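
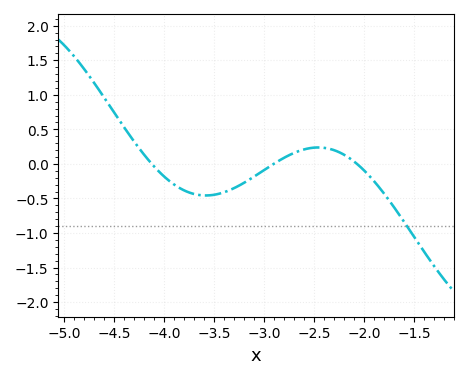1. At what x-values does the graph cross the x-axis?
-4.1, -2.9, -2.1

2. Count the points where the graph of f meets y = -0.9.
1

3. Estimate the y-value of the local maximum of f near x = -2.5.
0.25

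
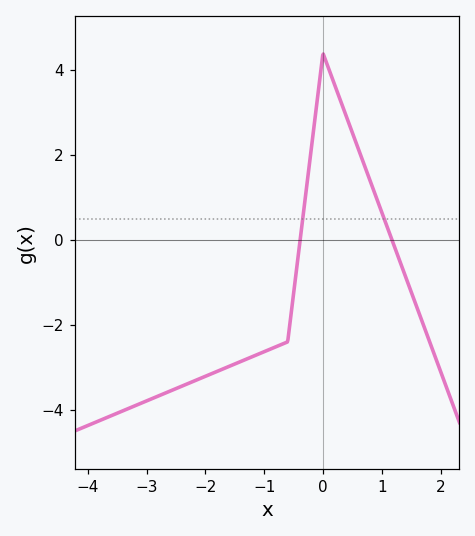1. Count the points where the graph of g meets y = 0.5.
2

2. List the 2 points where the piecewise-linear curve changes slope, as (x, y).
(-0.6, -2.4); (0, 4.4)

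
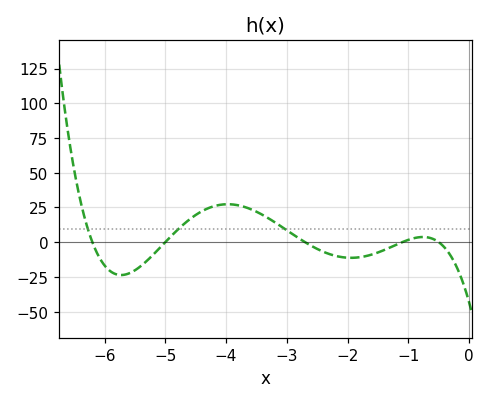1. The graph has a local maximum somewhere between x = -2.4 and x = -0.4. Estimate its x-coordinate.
-0.8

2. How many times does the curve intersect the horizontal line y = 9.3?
3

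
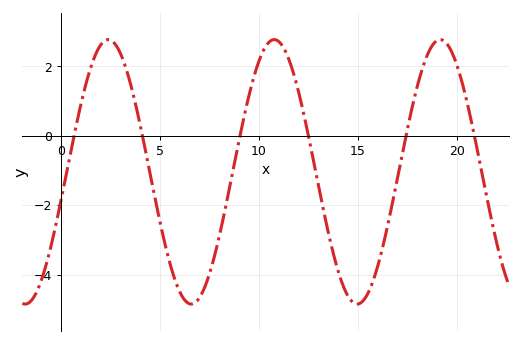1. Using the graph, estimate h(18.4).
2.17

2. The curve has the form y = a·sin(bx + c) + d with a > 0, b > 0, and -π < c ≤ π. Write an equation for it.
y = 3.81sin(0.75x - 0.232) - 1.04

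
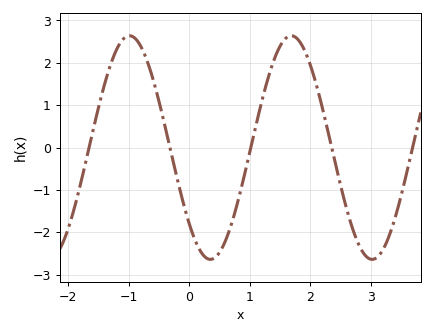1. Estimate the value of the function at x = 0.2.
-2.5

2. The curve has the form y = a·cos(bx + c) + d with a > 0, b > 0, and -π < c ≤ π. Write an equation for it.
y = 2.64cos(2.4x + 2.3) + 0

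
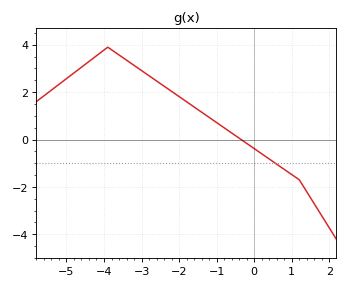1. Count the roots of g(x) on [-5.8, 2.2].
1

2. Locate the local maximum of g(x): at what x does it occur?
-3.9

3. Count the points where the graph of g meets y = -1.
1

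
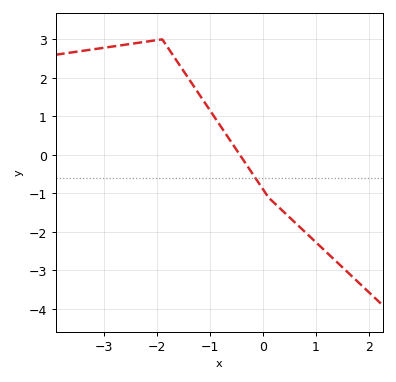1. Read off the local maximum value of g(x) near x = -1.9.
3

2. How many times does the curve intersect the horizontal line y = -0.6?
1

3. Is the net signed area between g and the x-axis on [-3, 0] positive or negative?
positive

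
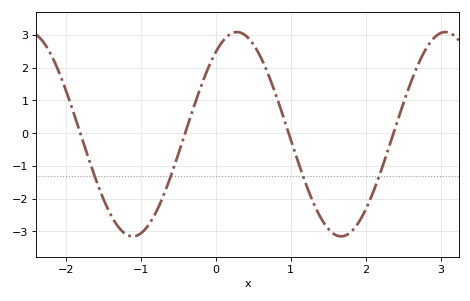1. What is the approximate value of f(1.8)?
-3.02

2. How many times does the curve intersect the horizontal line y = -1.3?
4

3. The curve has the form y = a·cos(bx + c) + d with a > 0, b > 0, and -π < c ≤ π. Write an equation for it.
y = 3.12cos(2.26x - 0.64) - 0.03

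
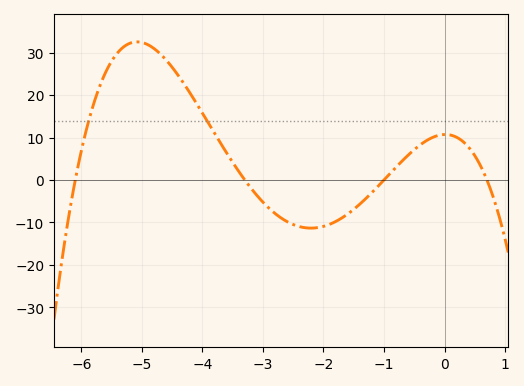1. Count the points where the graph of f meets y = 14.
2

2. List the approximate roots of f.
-6, -3.4, -1, 0.8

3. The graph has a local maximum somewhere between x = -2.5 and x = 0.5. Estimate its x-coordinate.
0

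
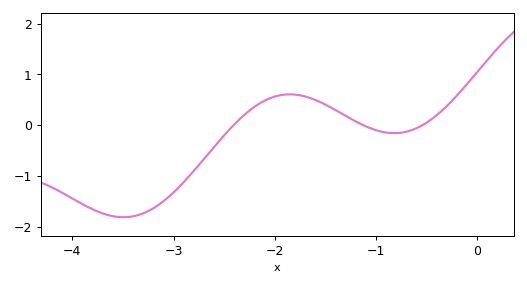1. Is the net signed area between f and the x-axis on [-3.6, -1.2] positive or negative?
negative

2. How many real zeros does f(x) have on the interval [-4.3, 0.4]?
3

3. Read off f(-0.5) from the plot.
0.052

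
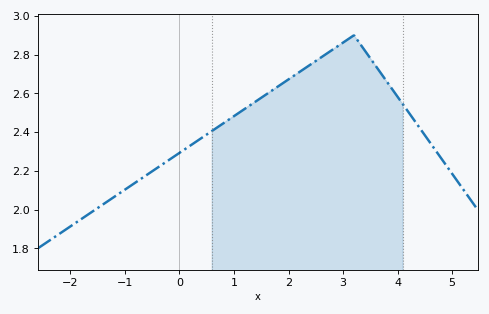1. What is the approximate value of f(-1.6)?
1.99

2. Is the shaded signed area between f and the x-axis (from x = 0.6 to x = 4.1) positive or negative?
positive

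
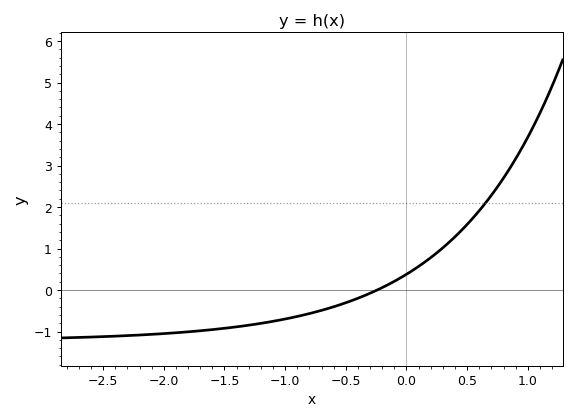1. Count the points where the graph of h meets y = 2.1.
1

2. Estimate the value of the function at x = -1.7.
-1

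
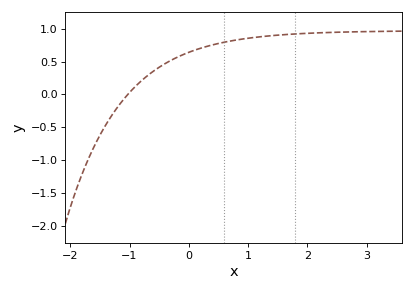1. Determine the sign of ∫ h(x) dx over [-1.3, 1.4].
positive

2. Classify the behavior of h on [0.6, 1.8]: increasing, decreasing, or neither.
increasing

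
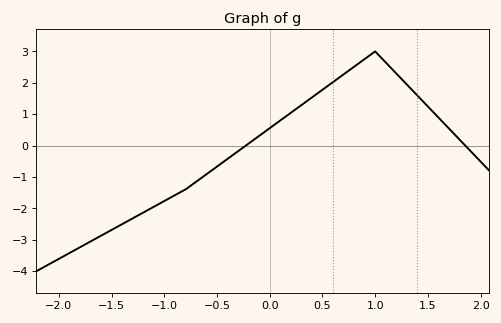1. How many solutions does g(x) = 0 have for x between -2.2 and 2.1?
2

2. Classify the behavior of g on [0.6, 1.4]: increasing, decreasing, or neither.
neither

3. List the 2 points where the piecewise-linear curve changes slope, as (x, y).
(-0.8, -1.4); (1, 3)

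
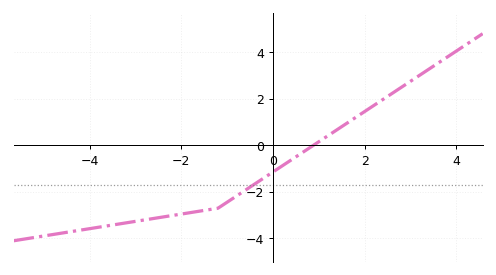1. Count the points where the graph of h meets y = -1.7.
1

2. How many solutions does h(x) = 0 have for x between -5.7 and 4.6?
1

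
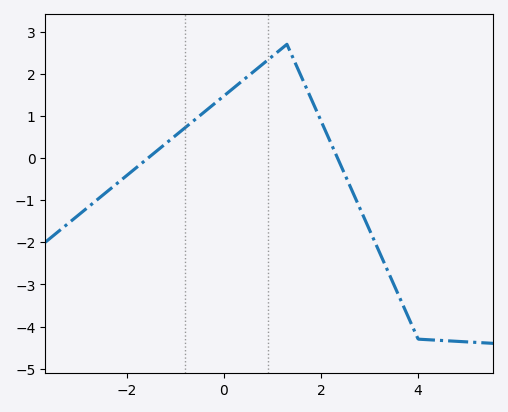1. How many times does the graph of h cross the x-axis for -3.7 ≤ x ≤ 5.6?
2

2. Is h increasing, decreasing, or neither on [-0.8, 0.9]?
increasing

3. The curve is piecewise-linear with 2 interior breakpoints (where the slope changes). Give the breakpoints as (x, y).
(1.3, 2.7); (4, -4.3)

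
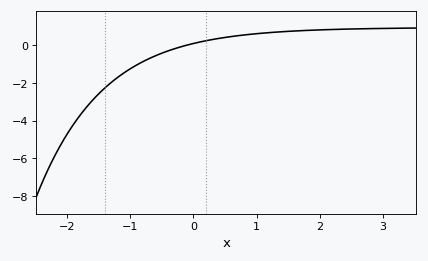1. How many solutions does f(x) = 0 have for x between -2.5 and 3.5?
1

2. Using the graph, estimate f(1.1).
0.6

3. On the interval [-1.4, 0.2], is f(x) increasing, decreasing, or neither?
increasing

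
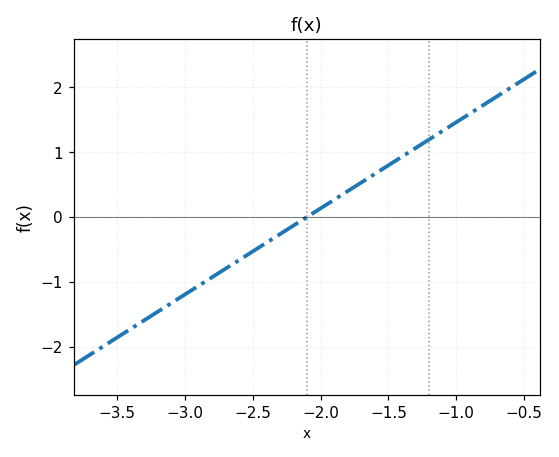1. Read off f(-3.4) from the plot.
-1.7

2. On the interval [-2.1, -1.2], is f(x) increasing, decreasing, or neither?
increasing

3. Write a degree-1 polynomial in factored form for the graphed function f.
y = 1.33(x + 2.1)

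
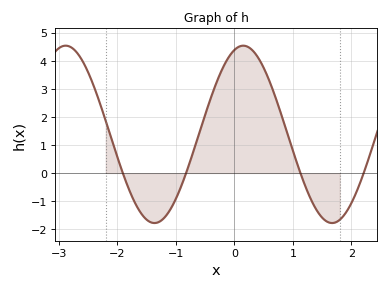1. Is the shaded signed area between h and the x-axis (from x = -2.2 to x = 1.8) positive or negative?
positive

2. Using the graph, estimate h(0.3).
4.39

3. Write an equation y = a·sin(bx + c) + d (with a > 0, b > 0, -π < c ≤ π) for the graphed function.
y = 3.16sin(2.07x + 1.26) + 1.38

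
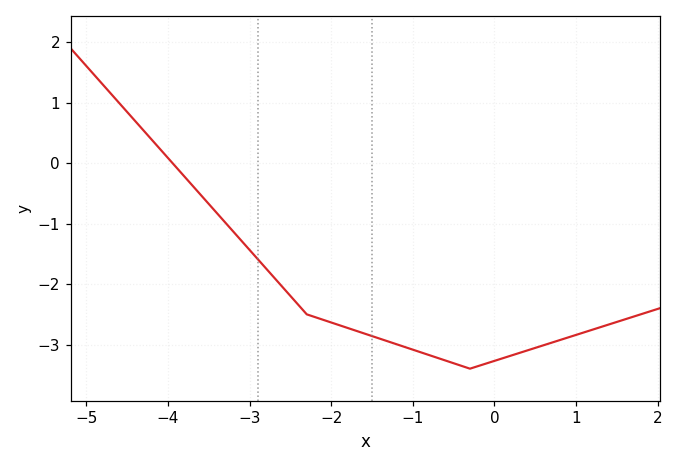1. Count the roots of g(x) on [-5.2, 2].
1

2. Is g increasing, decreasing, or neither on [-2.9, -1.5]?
decreasing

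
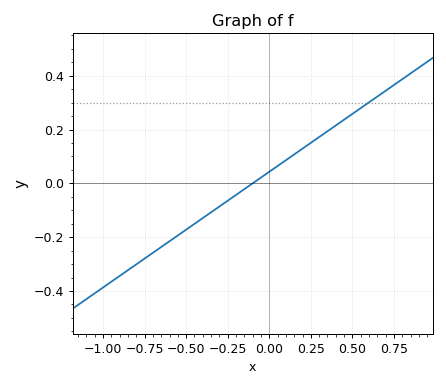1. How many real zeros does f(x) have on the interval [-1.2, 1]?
1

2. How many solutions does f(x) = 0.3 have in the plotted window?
1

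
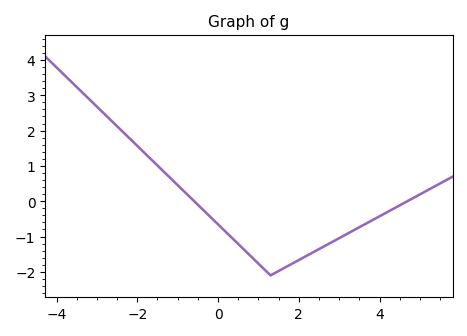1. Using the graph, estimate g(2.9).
-1.11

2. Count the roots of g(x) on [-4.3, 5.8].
2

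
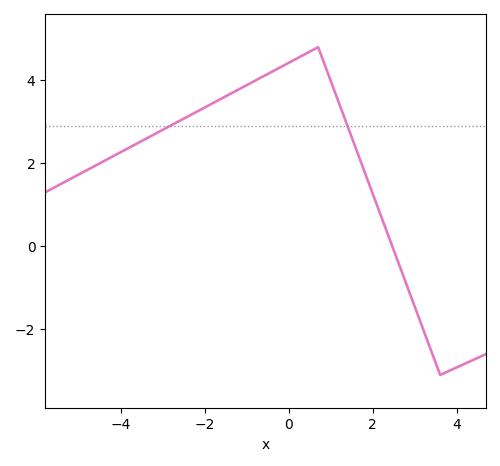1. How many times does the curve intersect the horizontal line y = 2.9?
2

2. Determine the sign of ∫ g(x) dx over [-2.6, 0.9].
positive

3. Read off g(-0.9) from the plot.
4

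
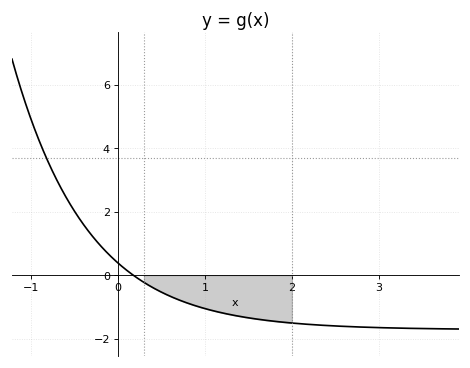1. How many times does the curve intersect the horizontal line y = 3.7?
1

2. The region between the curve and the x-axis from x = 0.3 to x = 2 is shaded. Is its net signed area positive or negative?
negative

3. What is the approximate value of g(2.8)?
-1.64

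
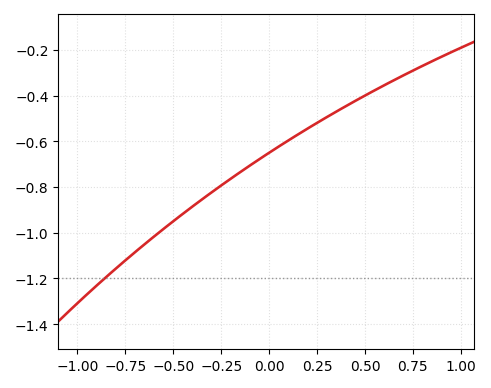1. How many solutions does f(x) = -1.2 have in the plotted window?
1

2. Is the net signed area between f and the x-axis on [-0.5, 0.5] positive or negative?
negative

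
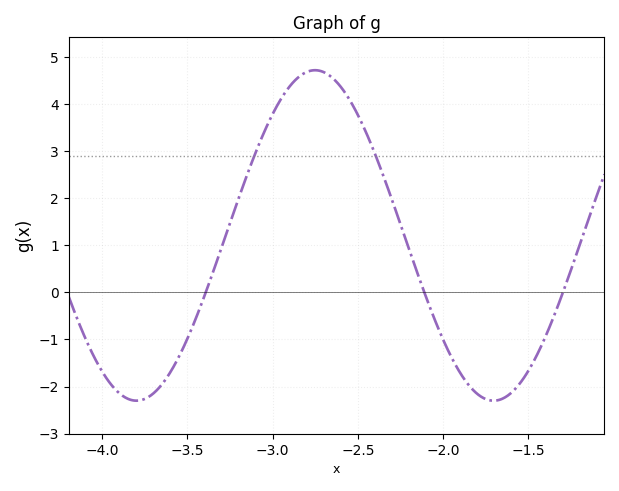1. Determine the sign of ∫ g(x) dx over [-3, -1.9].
positive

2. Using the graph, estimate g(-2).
-1.01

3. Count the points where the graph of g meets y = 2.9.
2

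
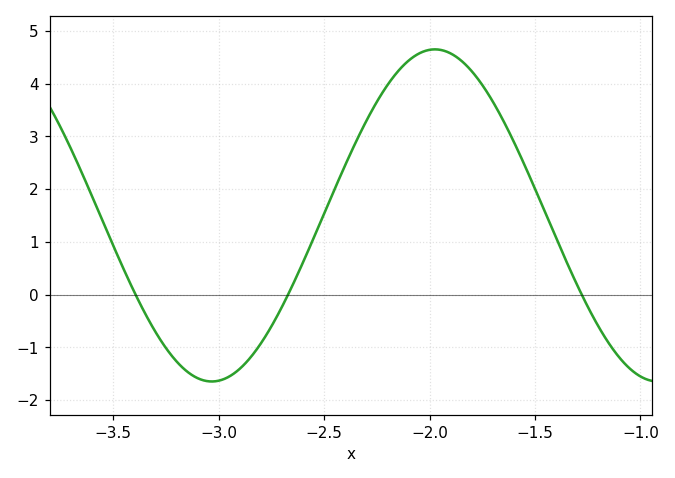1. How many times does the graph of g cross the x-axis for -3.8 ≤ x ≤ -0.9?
3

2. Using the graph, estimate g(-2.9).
-1.4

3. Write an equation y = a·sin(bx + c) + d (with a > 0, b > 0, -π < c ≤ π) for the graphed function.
y = 3.15sin(3x + 1.2) + 1.5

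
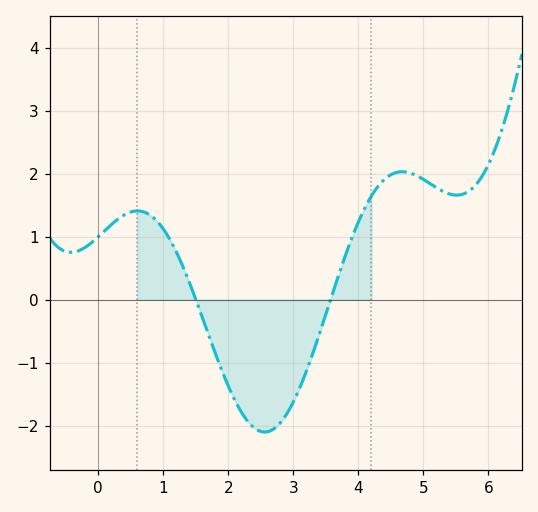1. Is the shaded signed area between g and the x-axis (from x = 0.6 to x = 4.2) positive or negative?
negative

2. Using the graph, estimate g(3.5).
-0.2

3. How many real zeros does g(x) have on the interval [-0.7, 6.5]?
2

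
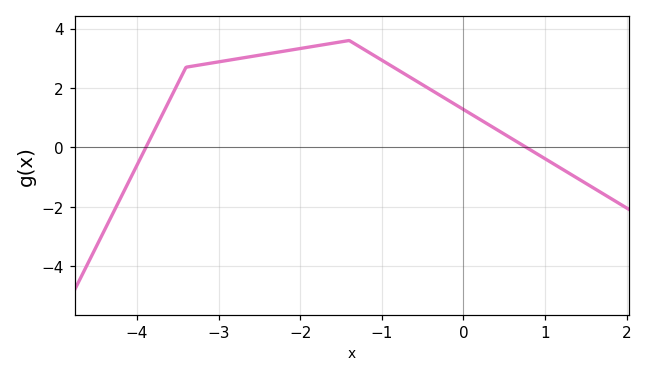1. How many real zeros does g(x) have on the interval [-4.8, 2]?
2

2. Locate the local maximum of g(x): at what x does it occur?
-1.4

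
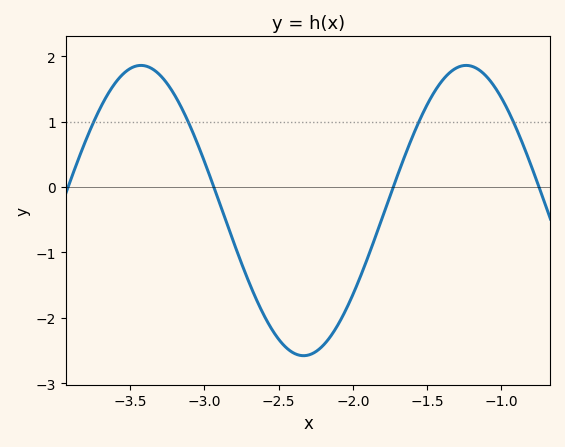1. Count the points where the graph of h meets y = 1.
4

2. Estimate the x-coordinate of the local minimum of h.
-2.33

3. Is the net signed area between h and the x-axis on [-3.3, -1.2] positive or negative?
negative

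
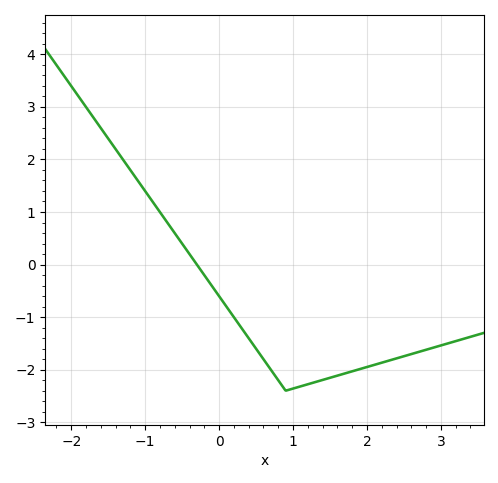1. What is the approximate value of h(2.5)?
-1.7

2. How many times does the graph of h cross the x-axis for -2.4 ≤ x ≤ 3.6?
1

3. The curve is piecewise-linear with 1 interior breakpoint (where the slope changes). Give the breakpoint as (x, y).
(0.9, -2.4)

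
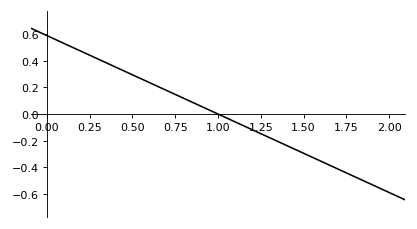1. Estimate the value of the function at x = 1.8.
-0.48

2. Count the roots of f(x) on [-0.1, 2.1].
1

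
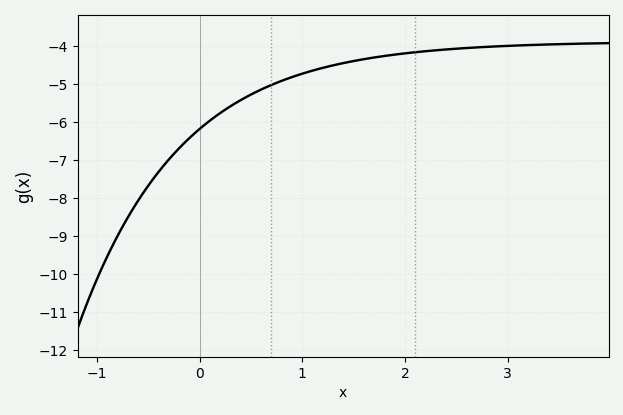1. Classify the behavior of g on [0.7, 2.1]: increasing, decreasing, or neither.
increasing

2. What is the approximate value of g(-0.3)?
-6.98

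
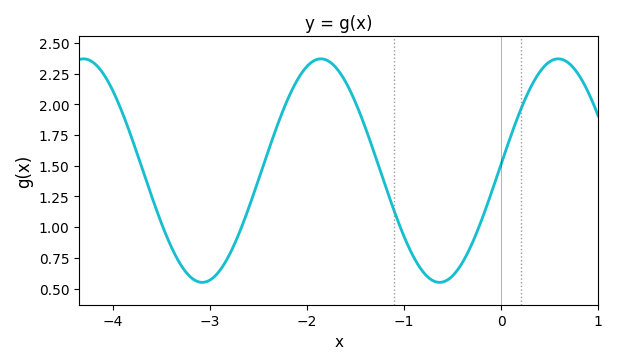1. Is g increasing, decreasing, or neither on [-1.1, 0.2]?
neither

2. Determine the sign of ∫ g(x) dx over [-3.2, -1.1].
positive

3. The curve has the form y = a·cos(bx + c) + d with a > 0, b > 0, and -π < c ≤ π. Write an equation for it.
y = 0.91cos(2.57x - 1.51) + 1.46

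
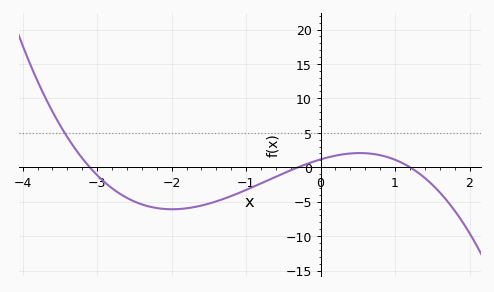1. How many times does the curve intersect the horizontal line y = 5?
1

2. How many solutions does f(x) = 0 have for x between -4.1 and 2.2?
3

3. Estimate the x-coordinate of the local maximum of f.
0.525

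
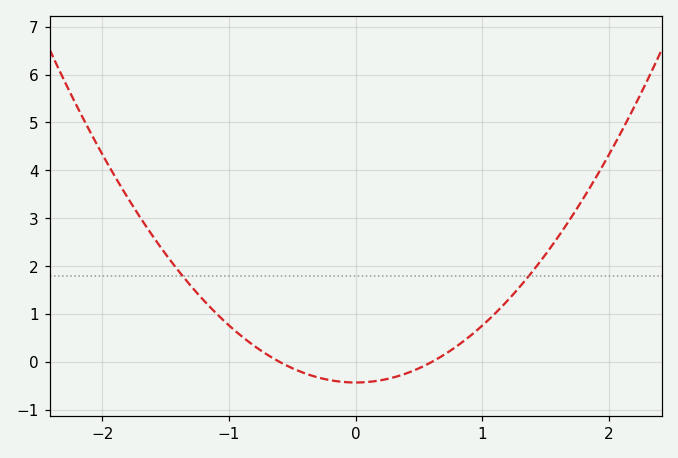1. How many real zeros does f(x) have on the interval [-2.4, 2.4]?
2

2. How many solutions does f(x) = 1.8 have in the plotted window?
2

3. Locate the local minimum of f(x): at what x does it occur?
0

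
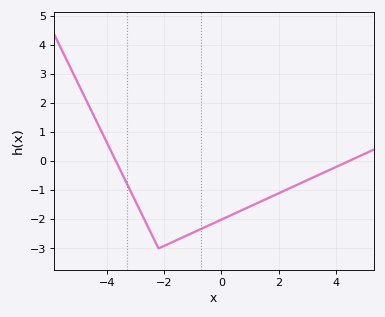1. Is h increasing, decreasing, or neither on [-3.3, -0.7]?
neither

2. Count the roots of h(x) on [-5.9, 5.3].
2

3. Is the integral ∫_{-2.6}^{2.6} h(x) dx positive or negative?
negative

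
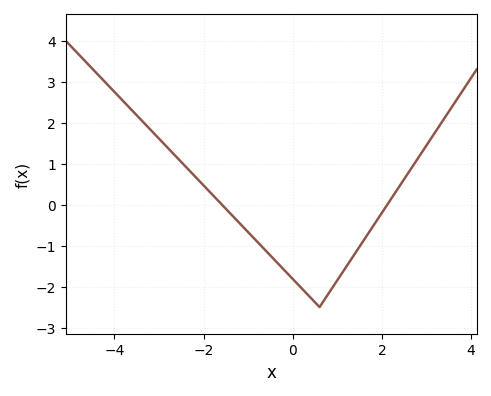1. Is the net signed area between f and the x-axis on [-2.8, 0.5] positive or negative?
negative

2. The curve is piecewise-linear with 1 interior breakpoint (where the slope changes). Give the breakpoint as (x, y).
(0.6, -2.5)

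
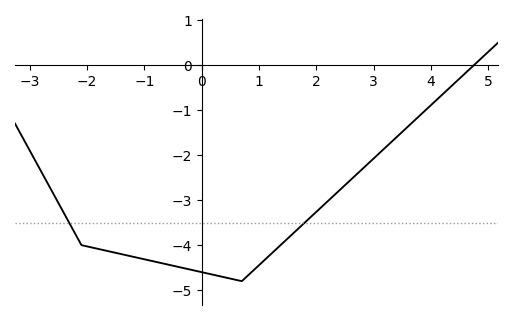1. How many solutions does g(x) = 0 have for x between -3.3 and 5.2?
1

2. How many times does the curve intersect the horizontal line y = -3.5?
2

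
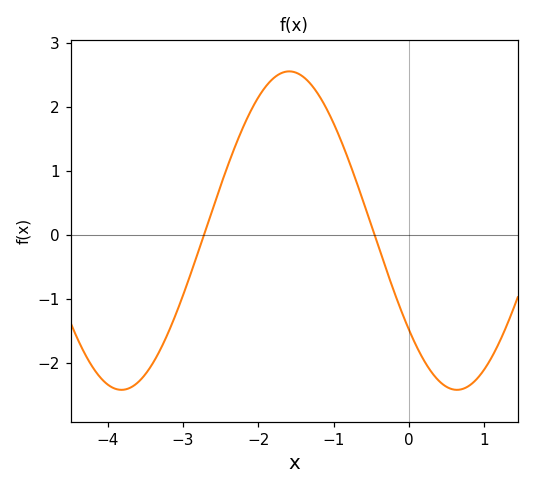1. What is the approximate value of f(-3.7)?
-2.39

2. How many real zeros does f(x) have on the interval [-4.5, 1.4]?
2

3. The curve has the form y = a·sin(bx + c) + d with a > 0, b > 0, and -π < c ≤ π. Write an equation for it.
y = 2.49sin(1.41x - 2.47) + 0.07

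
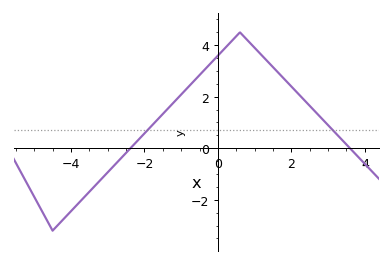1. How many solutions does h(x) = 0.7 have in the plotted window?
2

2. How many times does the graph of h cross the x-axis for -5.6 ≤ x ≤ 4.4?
2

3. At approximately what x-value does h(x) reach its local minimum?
-4.4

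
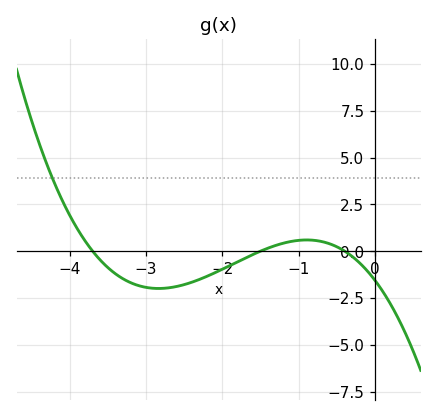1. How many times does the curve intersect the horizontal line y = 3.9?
1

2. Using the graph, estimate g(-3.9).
1.2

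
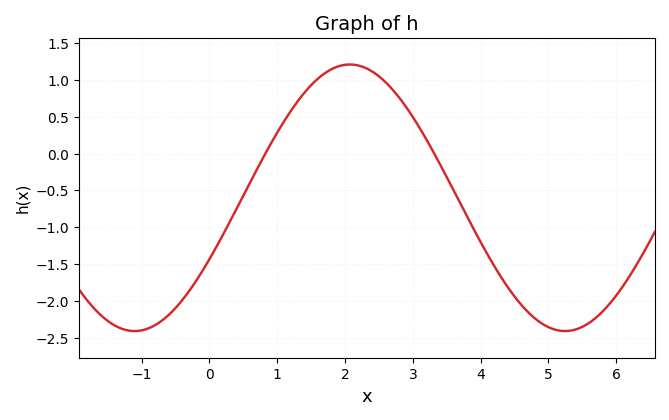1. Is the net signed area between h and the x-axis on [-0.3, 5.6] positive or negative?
negative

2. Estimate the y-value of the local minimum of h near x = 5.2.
-2.41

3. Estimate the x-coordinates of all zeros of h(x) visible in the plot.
0.825, 3.32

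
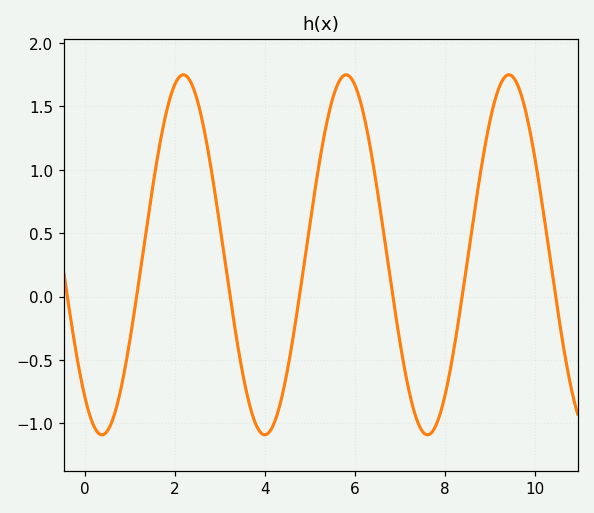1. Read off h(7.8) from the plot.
-1.01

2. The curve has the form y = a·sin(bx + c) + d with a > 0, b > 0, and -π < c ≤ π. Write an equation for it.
y = 1.42sin(1.74x - 2.24) + 0.33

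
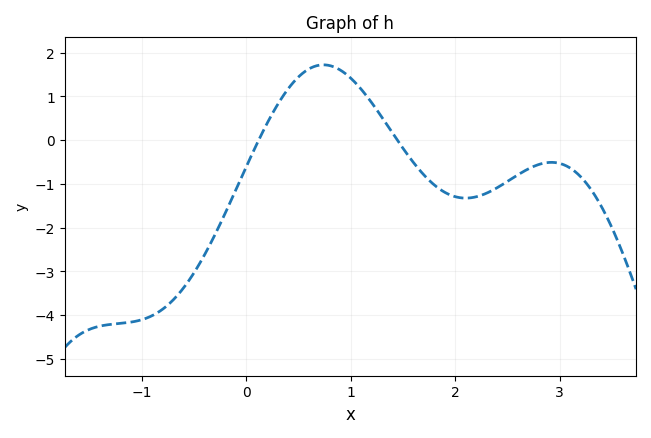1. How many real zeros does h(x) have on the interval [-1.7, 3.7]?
2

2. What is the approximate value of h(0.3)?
0.8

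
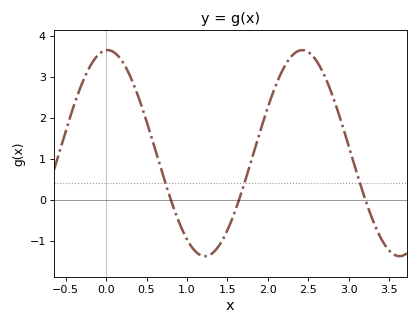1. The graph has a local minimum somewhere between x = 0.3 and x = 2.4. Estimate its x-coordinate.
1.2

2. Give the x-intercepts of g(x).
0.8, 1.6, 3.2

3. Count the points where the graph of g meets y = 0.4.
3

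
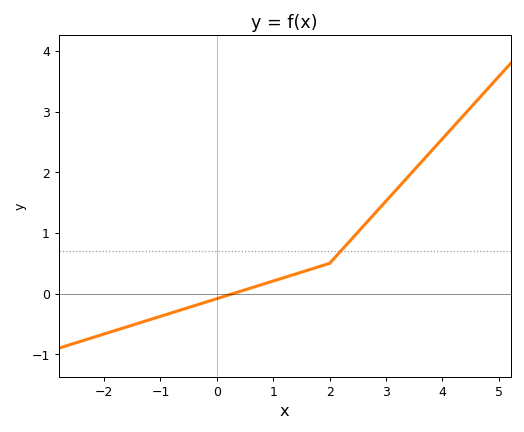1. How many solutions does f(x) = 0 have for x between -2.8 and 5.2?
1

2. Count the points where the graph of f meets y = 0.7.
1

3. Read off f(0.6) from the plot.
0.092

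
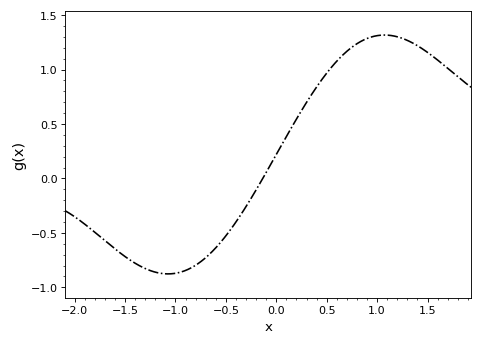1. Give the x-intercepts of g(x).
-0.1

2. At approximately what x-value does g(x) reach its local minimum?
-1.1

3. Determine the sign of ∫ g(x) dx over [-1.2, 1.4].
positive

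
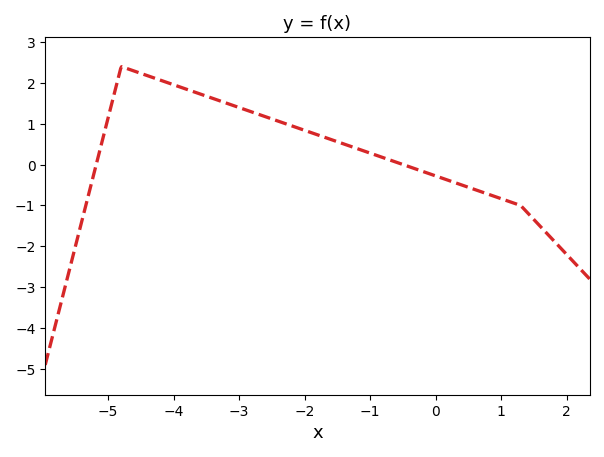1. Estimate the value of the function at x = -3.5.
1.7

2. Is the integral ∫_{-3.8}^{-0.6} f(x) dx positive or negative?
positive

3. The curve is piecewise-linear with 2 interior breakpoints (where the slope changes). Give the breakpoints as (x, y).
(-4.8, 2.4); (1.3, -1)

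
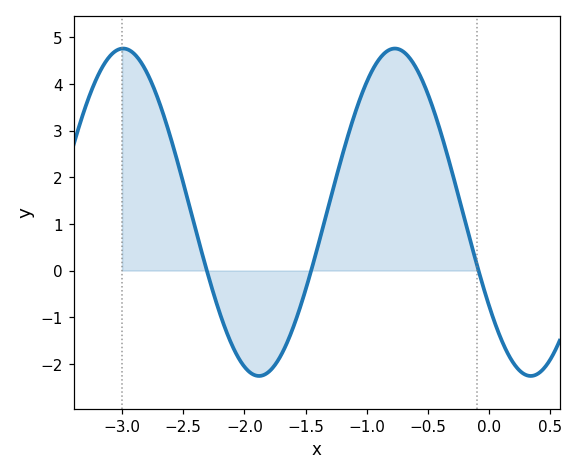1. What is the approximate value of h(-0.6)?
4.4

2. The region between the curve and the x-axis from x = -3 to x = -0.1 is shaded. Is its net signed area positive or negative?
positive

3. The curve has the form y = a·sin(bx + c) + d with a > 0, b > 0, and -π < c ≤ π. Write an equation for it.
y = 3.51sin(2.8x - 2.5) + 1.25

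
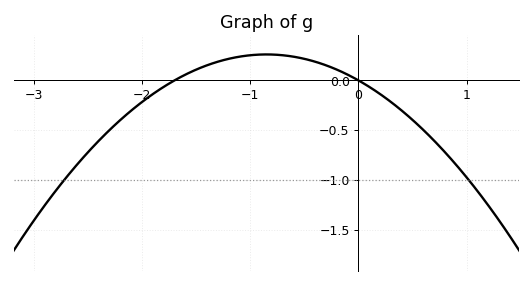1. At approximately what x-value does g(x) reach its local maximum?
-0.85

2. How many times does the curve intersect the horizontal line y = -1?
2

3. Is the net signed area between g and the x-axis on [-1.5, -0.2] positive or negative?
positive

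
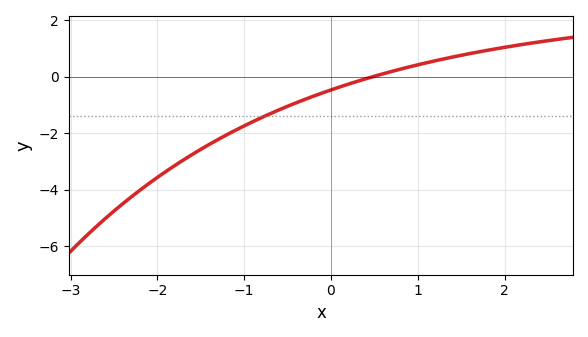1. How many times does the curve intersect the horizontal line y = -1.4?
1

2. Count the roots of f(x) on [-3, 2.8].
1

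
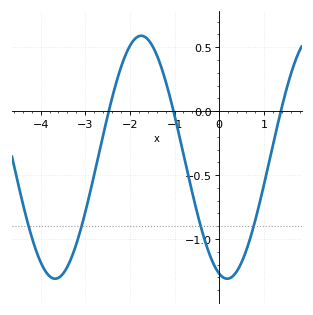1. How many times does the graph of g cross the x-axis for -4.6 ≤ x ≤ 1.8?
3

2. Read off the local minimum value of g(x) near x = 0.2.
-1.3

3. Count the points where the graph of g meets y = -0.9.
4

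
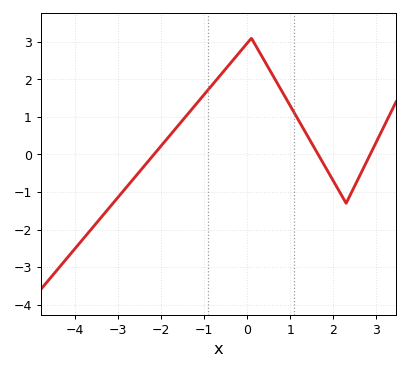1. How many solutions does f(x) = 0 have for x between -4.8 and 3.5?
3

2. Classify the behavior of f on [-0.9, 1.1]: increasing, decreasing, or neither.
neither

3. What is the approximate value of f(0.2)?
2.9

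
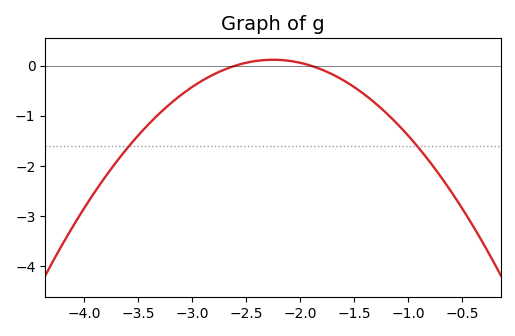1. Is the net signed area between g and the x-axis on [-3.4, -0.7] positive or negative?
negative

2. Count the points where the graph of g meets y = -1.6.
2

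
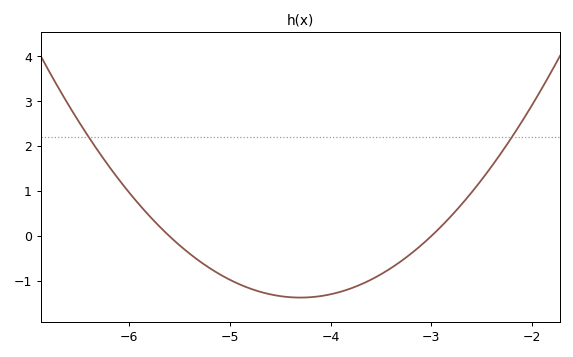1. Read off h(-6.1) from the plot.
1.26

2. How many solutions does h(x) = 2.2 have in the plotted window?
2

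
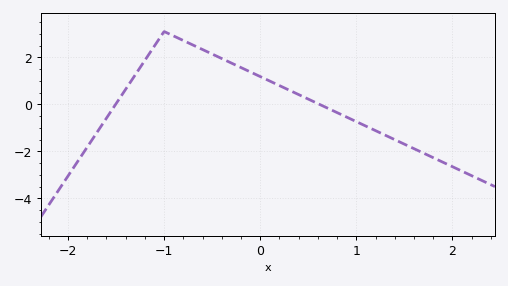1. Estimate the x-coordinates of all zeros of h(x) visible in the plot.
-1.5, 0.617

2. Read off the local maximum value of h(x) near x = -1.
3.1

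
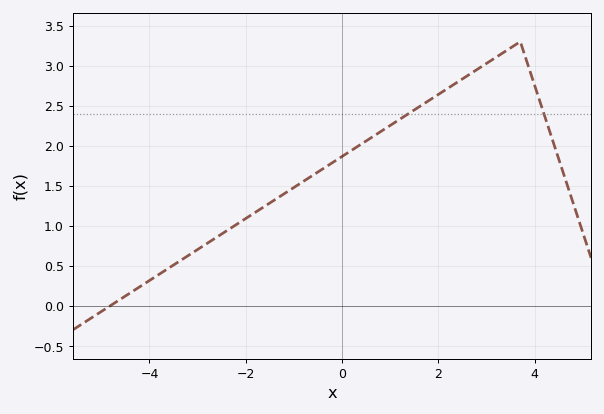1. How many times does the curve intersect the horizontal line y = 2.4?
2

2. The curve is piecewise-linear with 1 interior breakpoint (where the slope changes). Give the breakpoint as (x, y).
(3.7, 3.3)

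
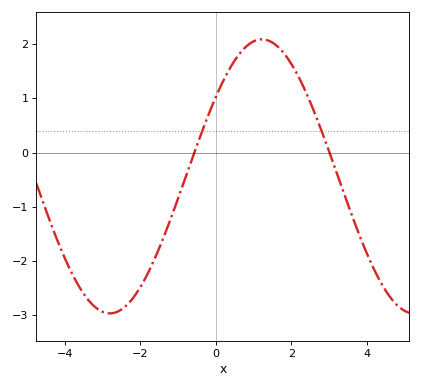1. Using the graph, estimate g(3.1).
-0.182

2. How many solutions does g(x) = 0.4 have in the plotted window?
2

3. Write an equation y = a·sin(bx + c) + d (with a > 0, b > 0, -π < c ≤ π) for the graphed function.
y = 2.53sin(0.78x + 0.622) - 0.44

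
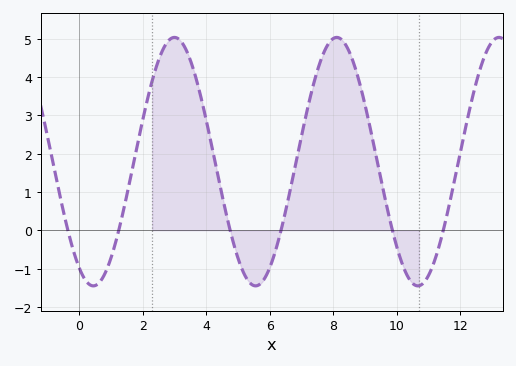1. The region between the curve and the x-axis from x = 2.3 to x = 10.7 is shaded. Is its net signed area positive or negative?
positive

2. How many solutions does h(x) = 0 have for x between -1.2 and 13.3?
6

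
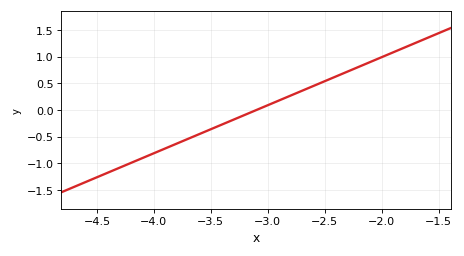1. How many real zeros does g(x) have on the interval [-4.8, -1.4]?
1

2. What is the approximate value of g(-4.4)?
-1.15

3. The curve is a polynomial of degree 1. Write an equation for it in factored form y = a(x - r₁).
y = 0.9(x + 3.1)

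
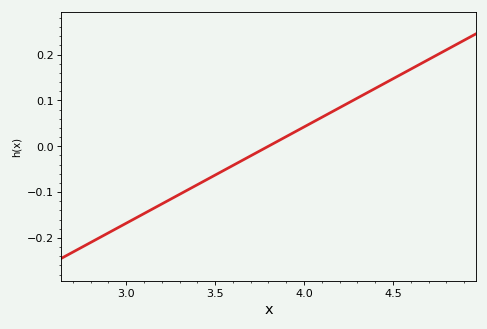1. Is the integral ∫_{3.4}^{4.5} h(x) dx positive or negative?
positive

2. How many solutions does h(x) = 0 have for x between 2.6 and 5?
1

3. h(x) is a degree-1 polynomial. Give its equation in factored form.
y = 0.21(x - 3.8)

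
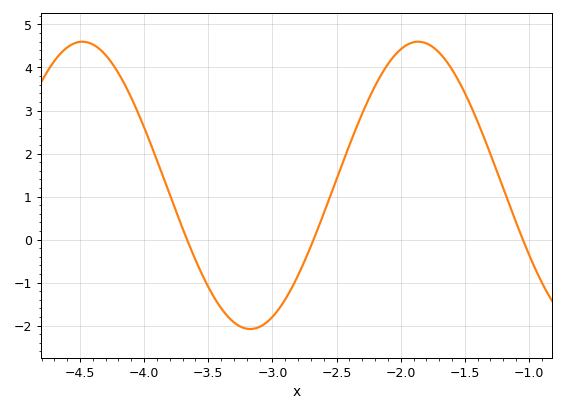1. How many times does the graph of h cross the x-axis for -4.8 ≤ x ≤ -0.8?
3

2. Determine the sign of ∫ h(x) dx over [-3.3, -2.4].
negative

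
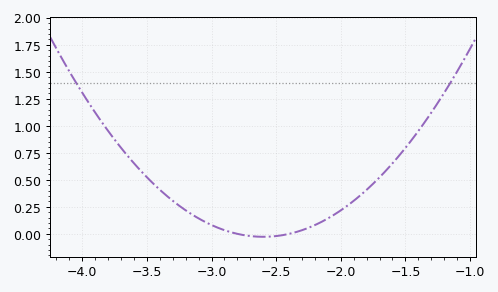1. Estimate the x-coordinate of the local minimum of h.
-2.6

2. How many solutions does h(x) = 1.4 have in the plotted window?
2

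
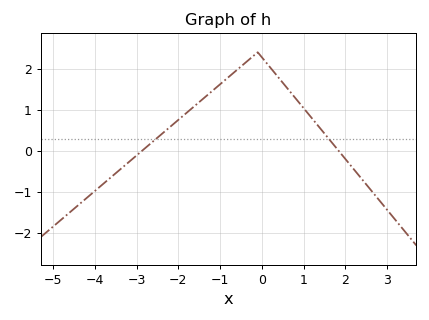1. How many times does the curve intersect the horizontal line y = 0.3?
2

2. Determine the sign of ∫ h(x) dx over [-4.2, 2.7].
positive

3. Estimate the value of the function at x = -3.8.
-0.806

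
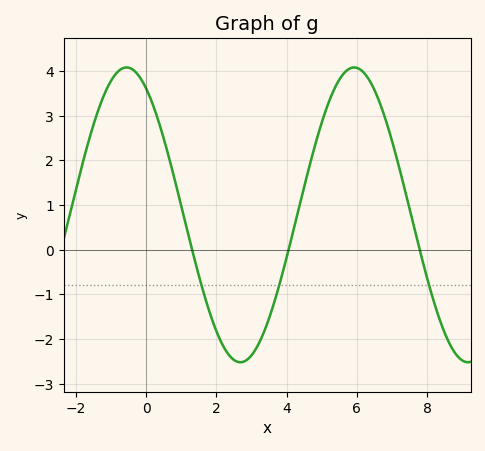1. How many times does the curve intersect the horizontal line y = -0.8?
3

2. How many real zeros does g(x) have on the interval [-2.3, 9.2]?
3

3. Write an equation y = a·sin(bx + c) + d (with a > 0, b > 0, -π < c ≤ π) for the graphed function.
y = 3.3sin(0.97x + 2.11) + 0.78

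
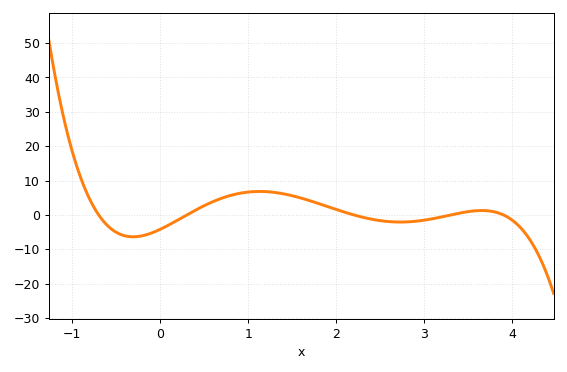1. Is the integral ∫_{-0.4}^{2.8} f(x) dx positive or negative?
positive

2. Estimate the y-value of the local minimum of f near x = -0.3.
-6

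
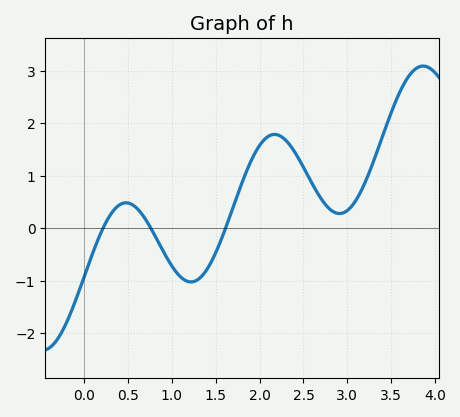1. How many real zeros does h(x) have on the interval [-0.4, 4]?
3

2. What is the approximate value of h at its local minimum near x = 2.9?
0.278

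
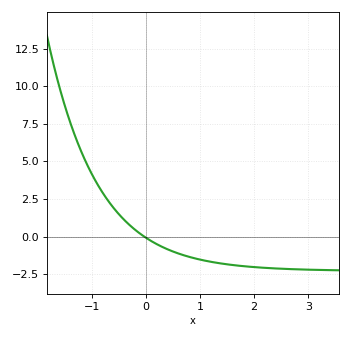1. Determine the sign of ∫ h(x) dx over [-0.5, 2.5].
negative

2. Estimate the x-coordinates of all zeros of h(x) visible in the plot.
-0.025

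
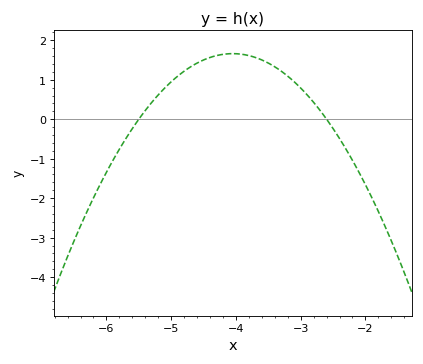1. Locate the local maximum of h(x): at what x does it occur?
-4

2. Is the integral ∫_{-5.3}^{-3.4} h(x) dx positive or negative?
positive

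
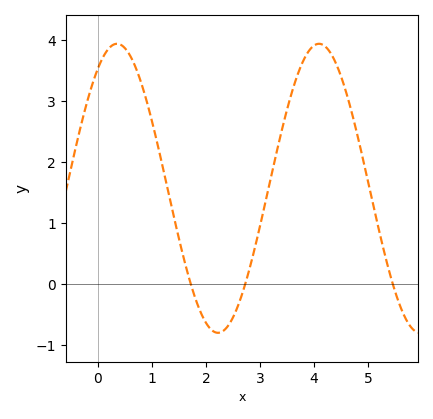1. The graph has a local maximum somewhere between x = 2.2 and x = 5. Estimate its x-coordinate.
4.1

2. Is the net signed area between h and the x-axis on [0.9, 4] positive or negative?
positive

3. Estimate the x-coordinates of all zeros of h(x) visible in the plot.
1.7, 2.7, 5.5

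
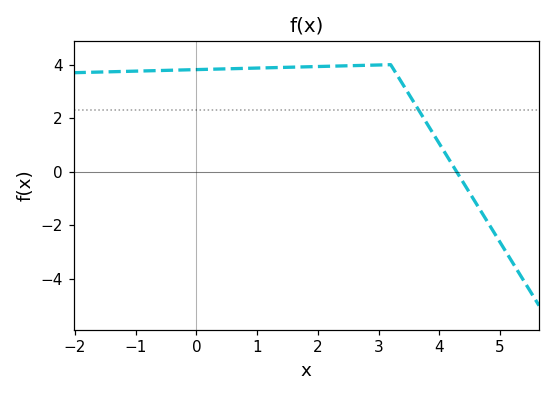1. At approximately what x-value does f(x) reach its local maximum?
3.2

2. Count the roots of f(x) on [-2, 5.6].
1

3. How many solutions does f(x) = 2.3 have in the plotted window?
1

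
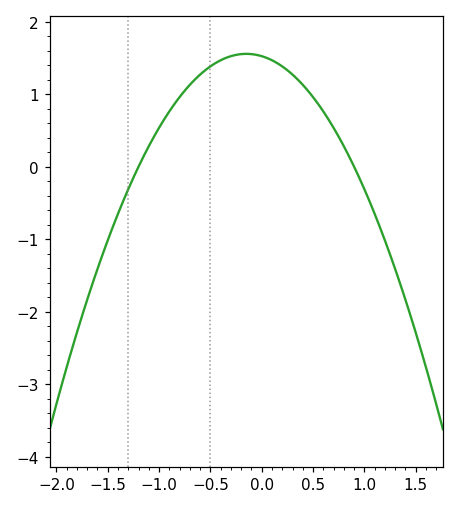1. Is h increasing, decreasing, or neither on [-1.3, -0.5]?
increasing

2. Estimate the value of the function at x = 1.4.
-1.83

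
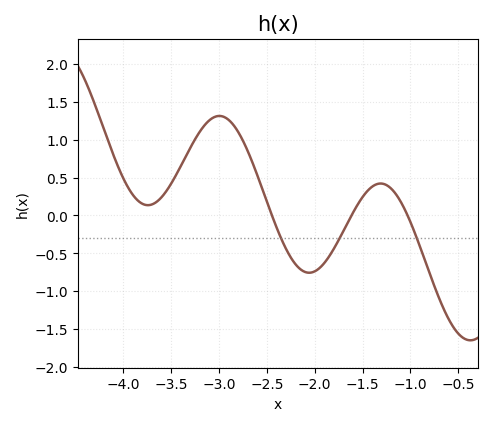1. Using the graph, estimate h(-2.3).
-0.44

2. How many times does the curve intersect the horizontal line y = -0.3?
3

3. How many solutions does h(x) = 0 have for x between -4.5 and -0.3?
3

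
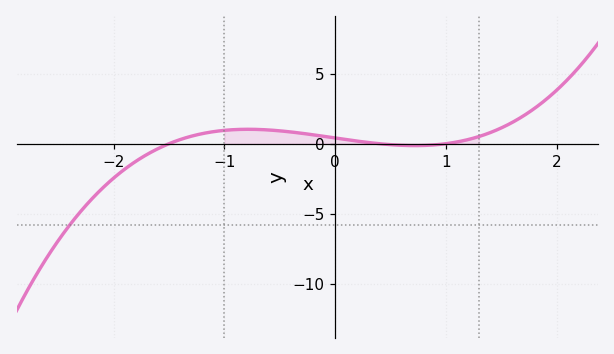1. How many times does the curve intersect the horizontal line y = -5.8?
1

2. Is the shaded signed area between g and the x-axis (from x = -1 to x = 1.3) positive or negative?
positive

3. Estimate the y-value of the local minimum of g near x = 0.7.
0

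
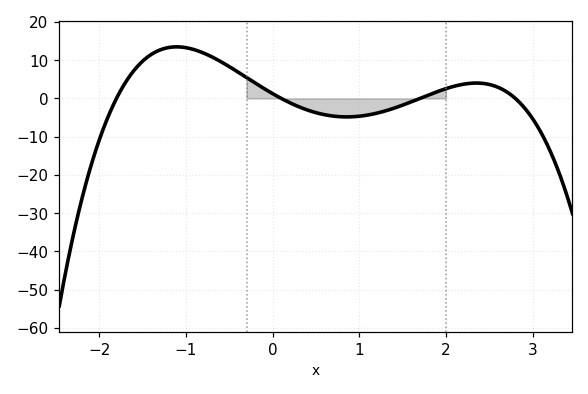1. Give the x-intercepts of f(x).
-1.8, 0.1, 1.7, 2.8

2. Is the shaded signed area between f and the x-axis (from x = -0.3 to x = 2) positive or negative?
negative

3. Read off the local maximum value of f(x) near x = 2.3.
4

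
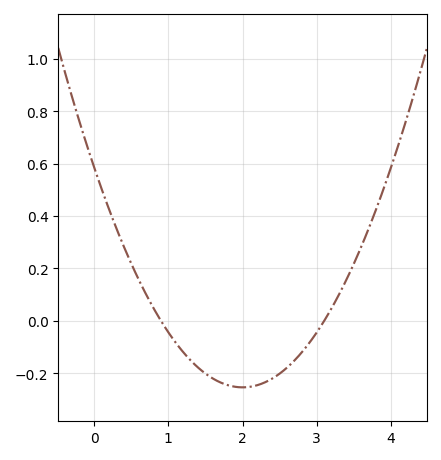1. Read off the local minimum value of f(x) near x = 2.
-0.26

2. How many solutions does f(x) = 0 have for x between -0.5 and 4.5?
2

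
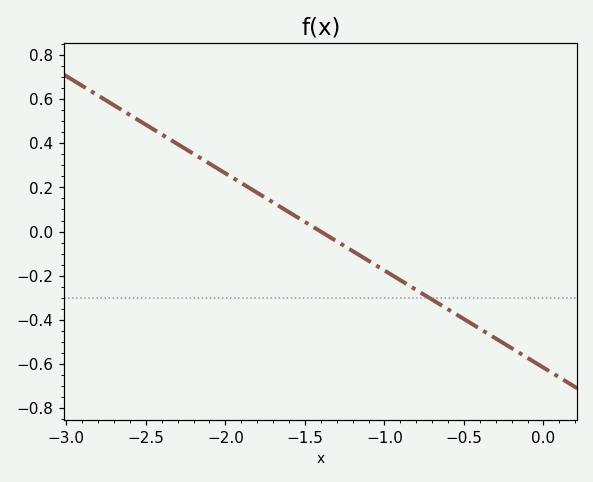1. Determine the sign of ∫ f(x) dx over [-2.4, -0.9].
positive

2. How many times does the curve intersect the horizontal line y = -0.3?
1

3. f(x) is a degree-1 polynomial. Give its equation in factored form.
y = -0.44(x + 1.4)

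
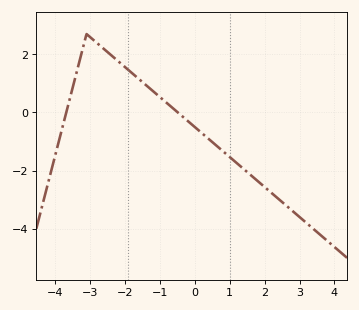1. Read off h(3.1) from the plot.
-3.6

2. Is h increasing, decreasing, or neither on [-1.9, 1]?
decreasing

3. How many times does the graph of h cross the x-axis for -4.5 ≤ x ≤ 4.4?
2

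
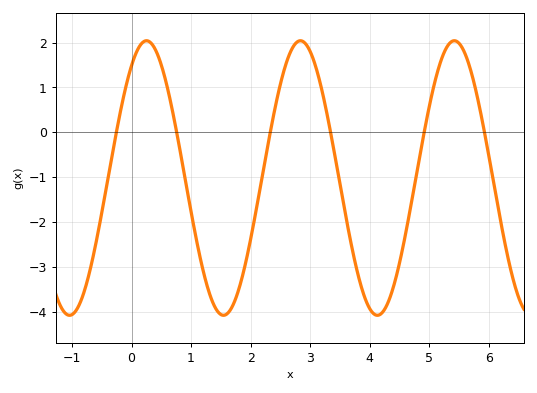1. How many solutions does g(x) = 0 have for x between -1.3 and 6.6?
6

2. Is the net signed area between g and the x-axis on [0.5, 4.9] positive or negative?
negative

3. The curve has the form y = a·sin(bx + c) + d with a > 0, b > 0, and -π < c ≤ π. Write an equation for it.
y = 3.06sin(2.4x + 0.96) - 1.02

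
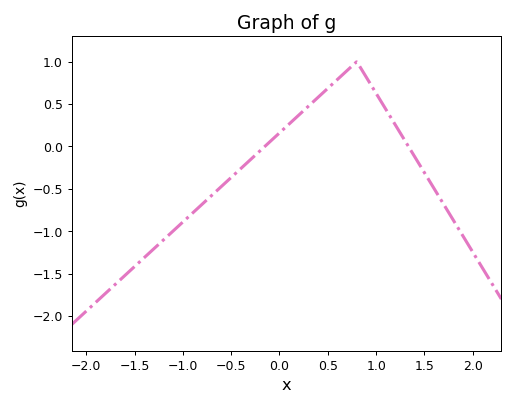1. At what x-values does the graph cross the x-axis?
-0.2, 1.3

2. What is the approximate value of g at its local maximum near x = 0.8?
1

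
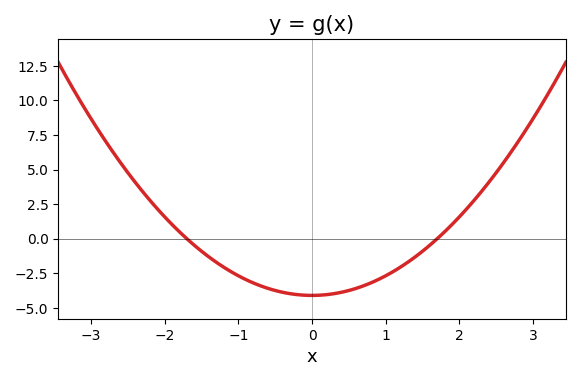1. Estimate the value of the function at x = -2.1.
2.16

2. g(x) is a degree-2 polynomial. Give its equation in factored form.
y = 1.42(x + 1.7)(x - 1.7)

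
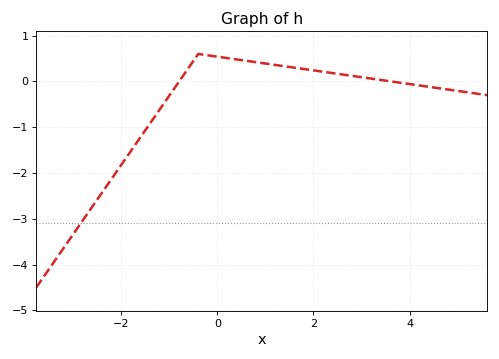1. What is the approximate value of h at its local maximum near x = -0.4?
0.6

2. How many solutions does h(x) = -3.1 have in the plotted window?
1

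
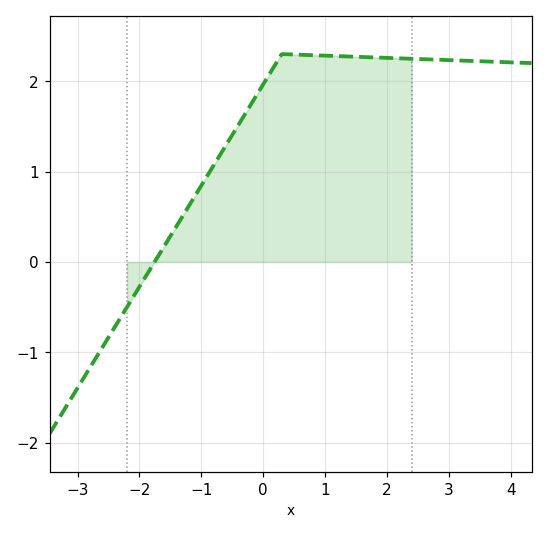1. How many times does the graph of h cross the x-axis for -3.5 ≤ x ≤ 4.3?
1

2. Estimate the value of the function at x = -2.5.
-0.8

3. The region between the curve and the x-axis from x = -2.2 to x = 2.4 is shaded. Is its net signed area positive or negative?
positive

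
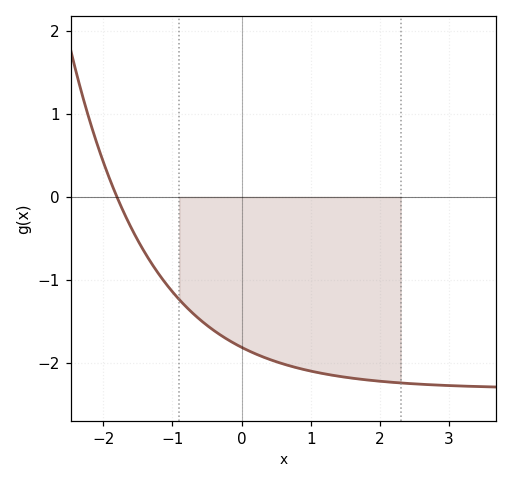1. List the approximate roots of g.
-1.8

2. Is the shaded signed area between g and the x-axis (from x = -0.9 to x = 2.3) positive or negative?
negative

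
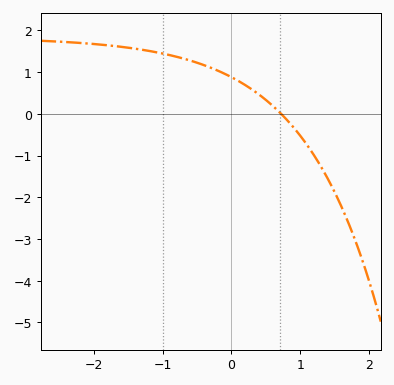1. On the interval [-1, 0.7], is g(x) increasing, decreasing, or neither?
decreasing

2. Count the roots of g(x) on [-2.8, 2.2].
1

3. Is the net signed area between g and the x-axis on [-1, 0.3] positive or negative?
positive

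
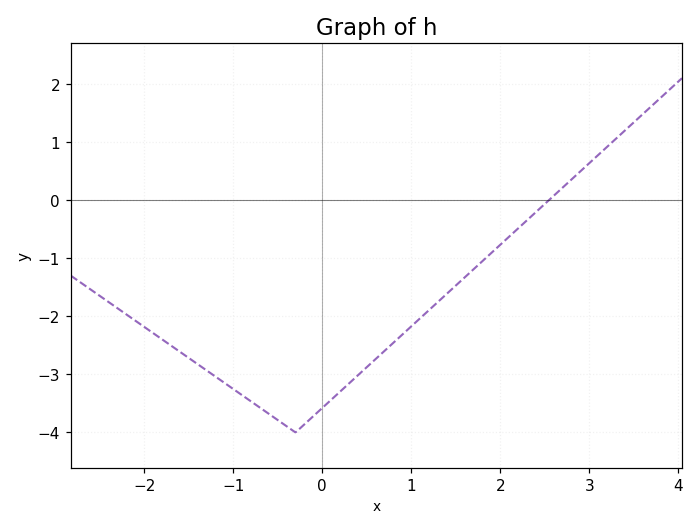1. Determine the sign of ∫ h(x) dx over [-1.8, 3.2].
negative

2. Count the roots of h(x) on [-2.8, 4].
1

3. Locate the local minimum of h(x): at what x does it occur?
-0.302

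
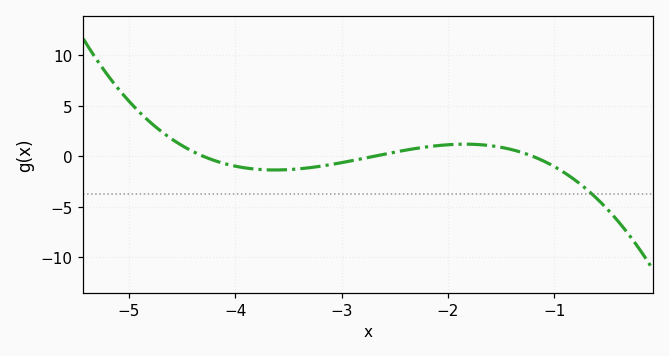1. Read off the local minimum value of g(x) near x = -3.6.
-1.35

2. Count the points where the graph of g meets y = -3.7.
1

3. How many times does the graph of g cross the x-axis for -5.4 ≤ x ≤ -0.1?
3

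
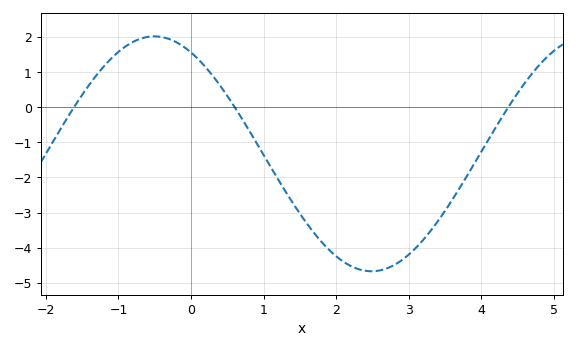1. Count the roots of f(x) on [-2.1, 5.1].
3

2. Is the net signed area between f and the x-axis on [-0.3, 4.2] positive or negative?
negative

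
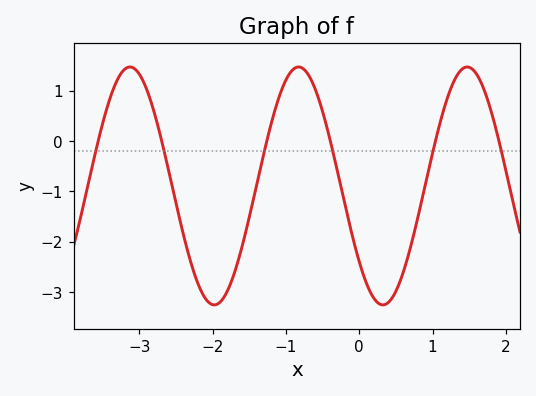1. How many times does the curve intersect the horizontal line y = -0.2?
6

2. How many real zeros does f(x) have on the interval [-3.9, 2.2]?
6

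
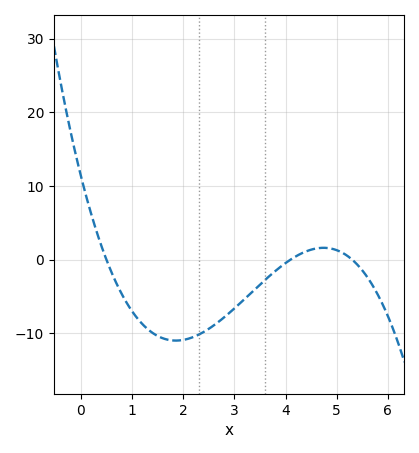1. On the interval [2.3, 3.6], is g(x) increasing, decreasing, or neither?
increasing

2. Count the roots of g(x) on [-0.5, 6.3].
3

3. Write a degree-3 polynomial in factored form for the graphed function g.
y = -1.05(x - 0.5)(x - 4.1)(x - 5.3)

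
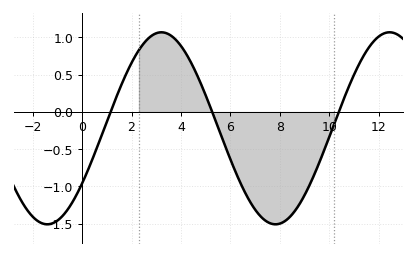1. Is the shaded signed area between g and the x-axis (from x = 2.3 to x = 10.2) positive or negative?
negative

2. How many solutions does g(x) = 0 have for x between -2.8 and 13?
3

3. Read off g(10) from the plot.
-0.35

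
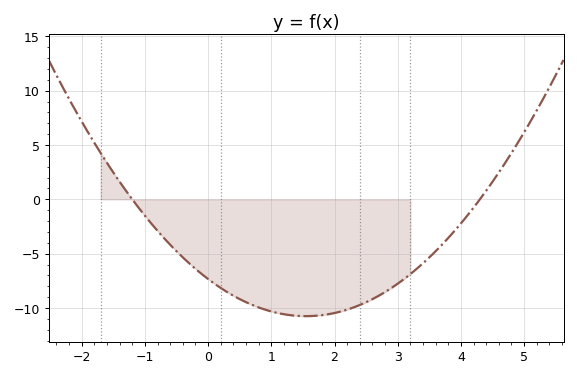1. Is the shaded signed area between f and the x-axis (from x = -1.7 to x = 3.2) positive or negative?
negative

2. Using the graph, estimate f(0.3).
-8.5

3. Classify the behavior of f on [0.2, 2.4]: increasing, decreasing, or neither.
neither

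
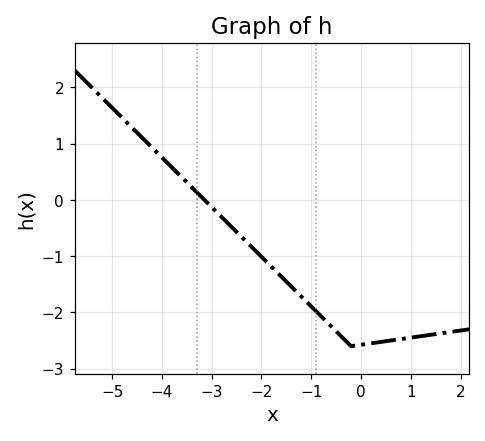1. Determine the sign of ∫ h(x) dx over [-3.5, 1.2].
negative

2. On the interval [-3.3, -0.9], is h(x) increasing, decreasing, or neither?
decreasing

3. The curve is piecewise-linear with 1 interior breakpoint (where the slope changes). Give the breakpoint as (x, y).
(-0.2, -2.6)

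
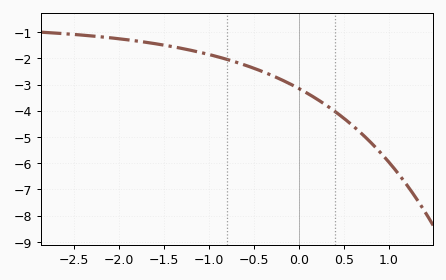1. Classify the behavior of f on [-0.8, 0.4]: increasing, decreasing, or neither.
decreasing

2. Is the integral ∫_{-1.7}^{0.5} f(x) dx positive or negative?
negative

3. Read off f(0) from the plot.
-3.15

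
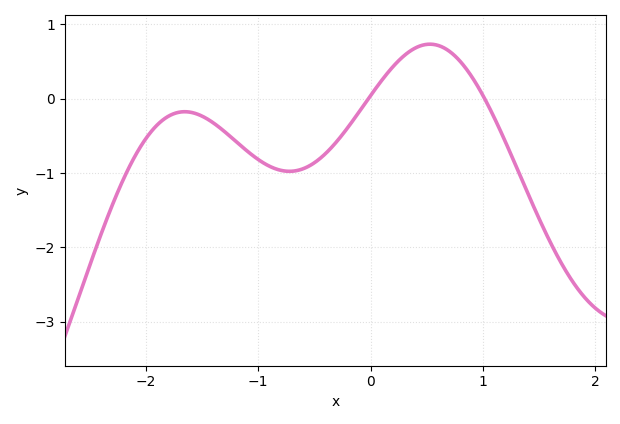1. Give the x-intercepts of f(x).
0, 1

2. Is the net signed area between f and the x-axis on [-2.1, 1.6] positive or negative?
negative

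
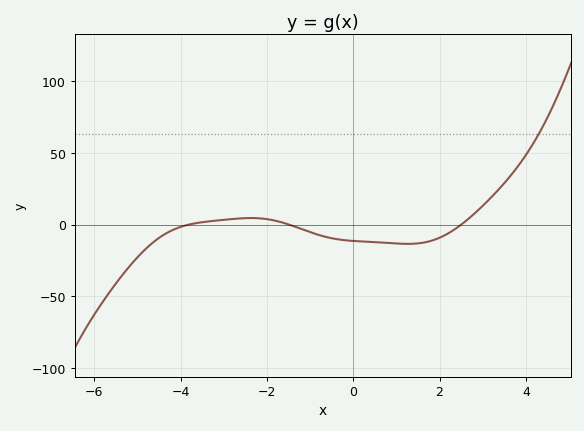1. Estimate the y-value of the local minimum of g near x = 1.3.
-15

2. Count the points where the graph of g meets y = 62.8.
1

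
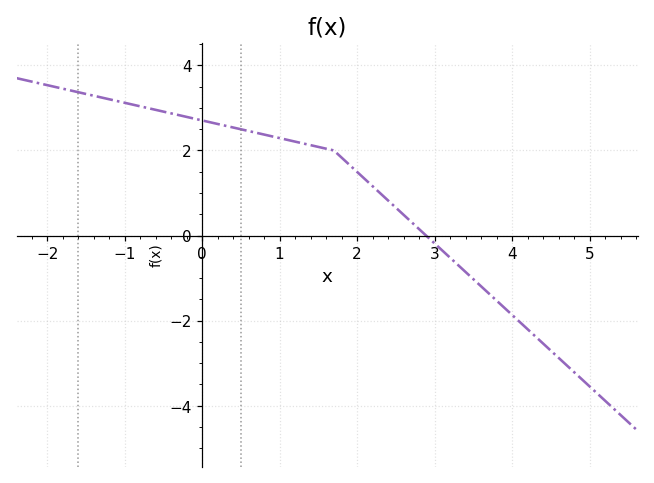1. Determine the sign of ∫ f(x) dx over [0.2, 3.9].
positive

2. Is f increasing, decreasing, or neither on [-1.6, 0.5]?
decreasing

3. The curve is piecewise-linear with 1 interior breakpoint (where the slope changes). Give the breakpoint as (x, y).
(1.7, 2)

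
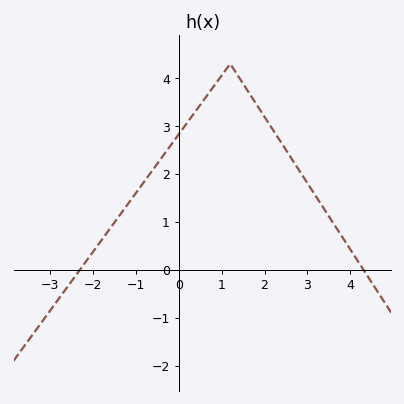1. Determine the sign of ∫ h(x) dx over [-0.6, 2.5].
positive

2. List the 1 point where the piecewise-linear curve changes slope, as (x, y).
(1.2, 4.3)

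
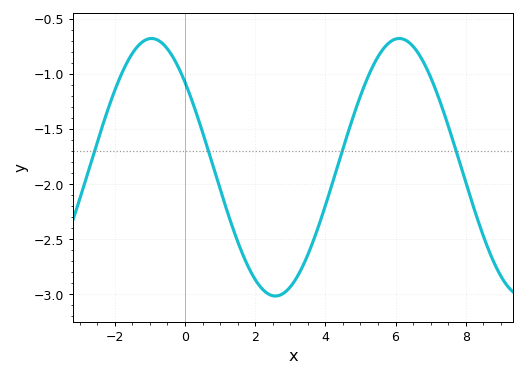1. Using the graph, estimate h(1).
-2.05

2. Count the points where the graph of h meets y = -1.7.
4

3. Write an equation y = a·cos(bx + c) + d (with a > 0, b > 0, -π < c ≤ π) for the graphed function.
y = 1.17cos(0.89x + 0.85) - 1.85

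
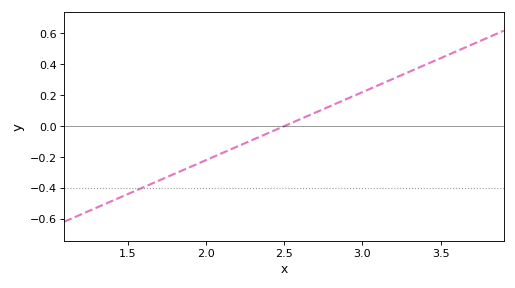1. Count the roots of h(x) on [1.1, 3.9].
1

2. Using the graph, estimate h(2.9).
0.18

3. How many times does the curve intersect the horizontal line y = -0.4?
1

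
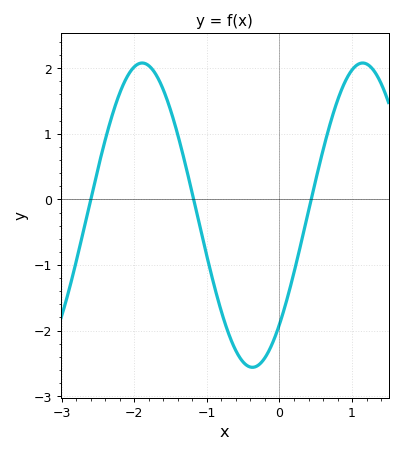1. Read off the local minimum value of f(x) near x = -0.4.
-2.6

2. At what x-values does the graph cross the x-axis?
-2.6, -1.2, 0.4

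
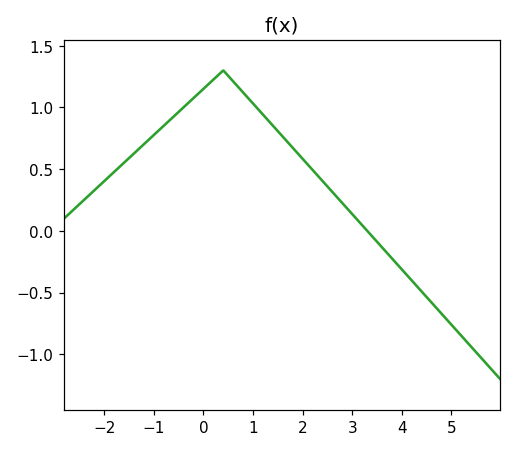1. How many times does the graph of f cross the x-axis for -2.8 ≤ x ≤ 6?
1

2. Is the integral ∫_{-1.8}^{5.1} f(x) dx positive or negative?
positive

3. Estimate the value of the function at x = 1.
1.03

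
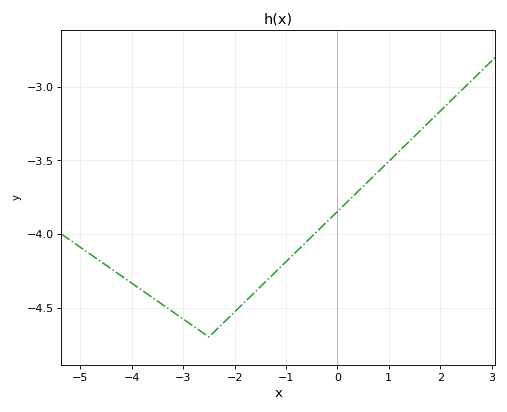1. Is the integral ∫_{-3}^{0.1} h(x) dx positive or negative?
negative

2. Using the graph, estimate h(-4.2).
-4.29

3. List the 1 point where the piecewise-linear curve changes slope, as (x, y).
(-2.5, -4.7)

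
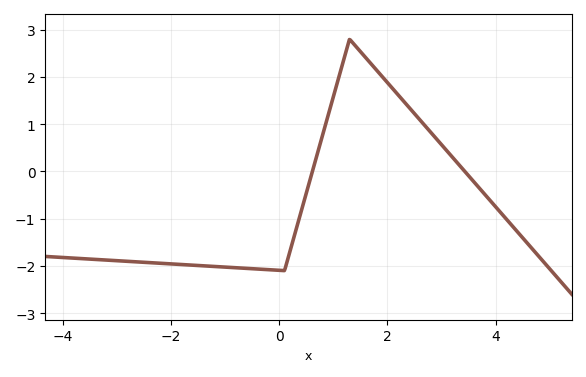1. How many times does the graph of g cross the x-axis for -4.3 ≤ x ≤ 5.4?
2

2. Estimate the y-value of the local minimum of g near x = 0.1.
-2.1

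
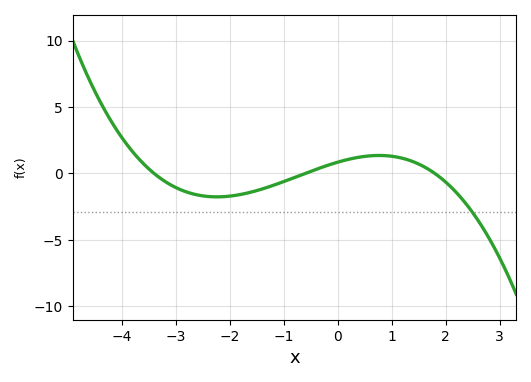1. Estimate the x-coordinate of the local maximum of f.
0.8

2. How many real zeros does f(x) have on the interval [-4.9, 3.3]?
3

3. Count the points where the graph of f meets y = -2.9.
1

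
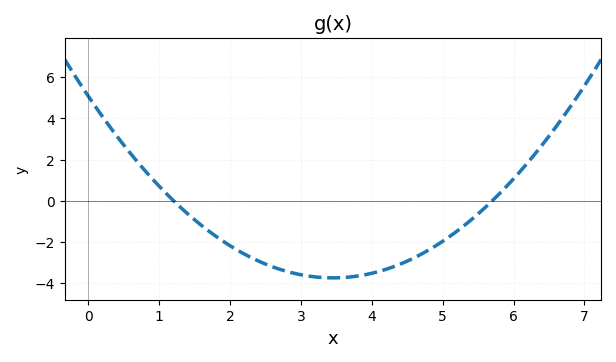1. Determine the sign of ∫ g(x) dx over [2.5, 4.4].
negative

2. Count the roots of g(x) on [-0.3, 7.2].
2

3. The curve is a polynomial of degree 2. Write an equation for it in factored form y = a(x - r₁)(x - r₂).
y = 0.74(x - 1.2)(x - 5.7)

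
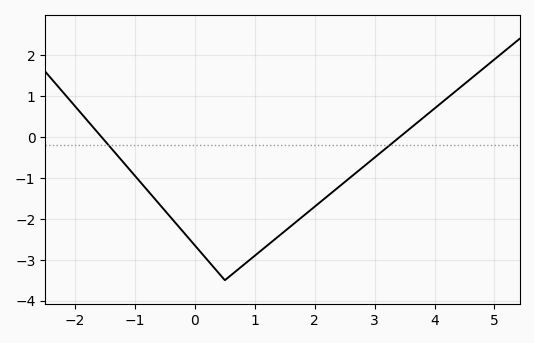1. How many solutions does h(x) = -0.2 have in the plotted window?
2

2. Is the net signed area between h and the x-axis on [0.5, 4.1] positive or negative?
negative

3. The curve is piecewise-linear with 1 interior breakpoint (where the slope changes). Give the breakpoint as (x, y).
(0.5, -3.5)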